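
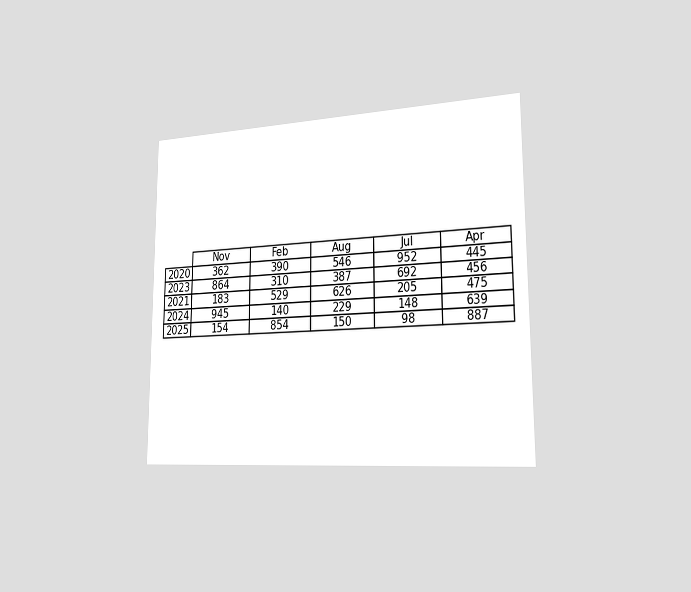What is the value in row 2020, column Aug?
The chart is viewed slightly from the right. The (2020, Aug) cell reads 546.

546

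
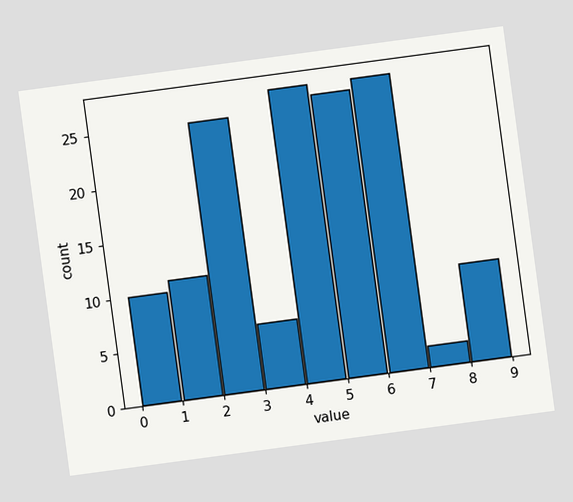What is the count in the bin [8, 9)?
The chart is tilted about 8° counter-clockwise. The [8, 9) bin has height 9.

9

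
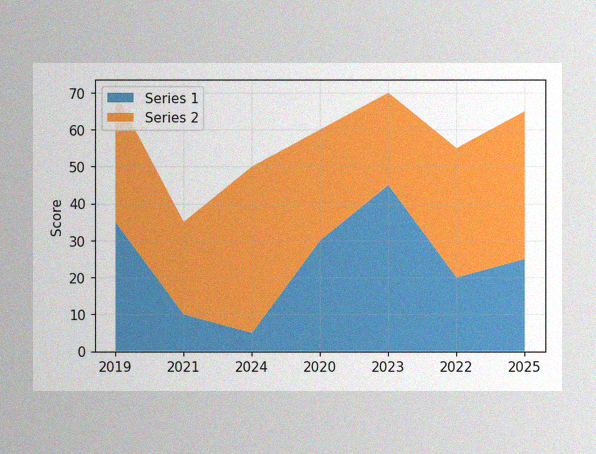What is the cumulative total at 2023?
70

The image has some photo noise and uneven lighting. The stacked total at 2023 reaches 70.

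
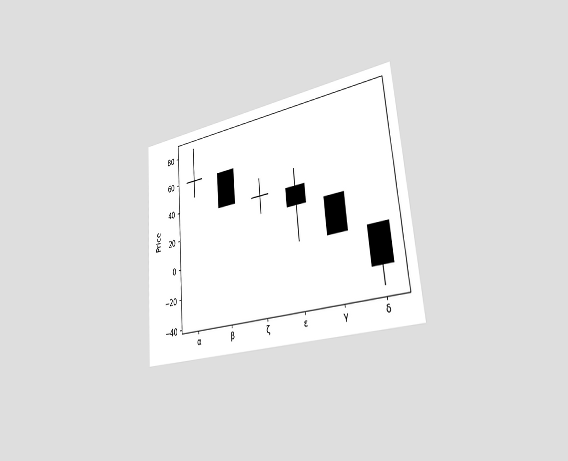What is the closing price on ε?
The chart is tilted about 5° counter-clockwise and viewed slightly from the right. The ε candle closes at 24.

24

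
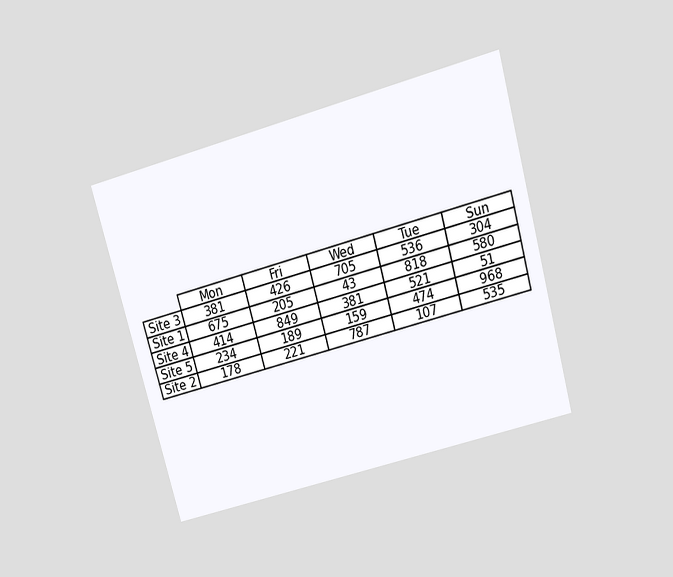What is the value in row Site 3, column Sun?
The chart is tilted about 15° counter-clockwise and viewed slightly from above. The (Site 3, Sun) cell reads 304.

304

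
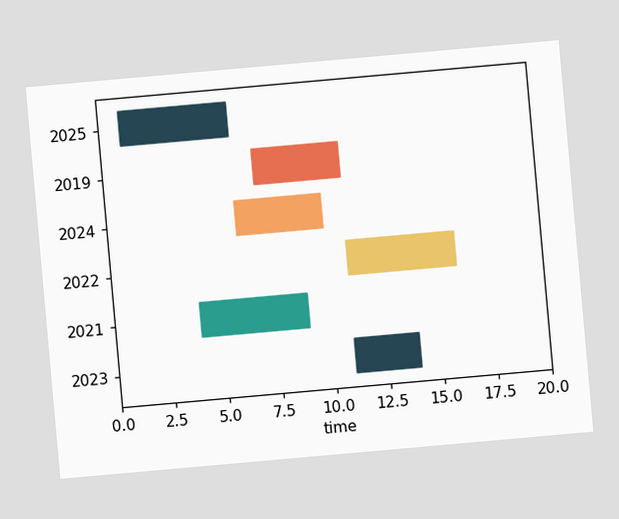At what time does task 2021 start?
The chart is tilted about 5° counter-clockwise. The 2021 bar begins at t=4.

4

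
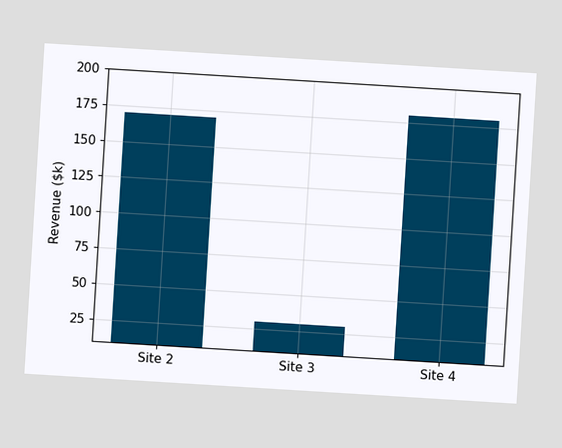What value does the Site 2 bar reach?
The chart is tilted about 3° clockwise. Reading along the chart's y-axis, the Site 2 bar reaches $170k.

$170k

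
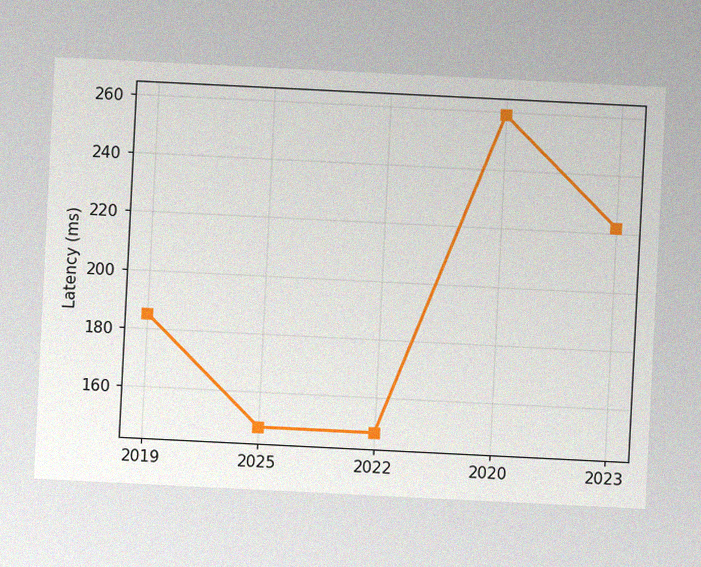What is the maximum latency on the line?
The chart is tilted about 3° clockwise, with some photo noise. The highest point is at 2020, and reading across to the y-axis gives 259ms.

259ms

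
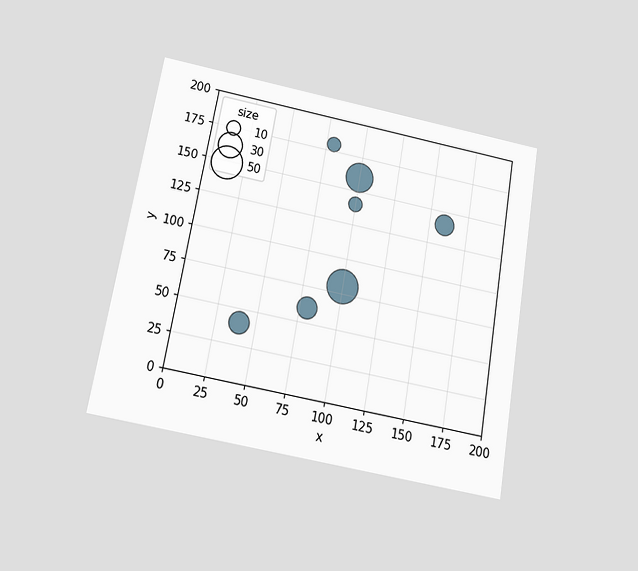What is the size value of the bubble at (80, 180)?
The chart is tilted about 10° clockwise and viewed slightly from below. Matching the bubble at (80, 180) against the size legend gives 10.

10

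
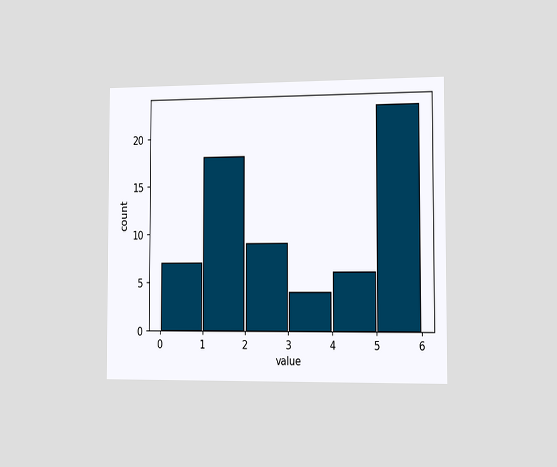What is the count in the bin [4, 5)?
6

The chart is viewed slightly from the right. The [4, 5) bin has height 6.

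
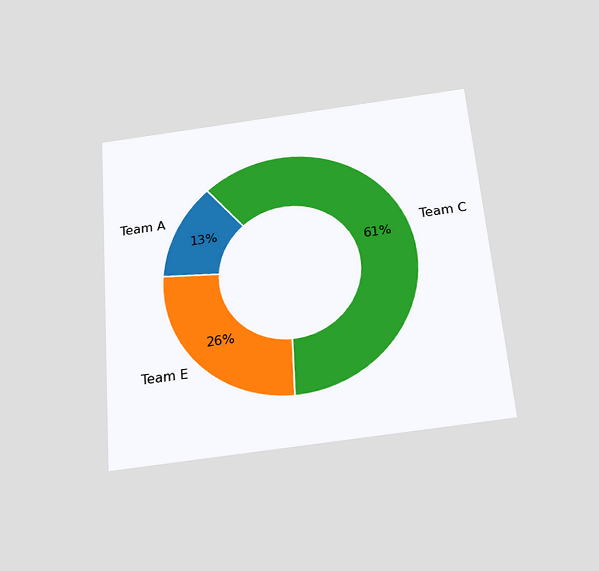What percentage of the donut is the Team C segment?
The chart is tilted about 5° counter-clockwise and viewed slightly from below. The Team C segment takes up 61% of the ring.

61%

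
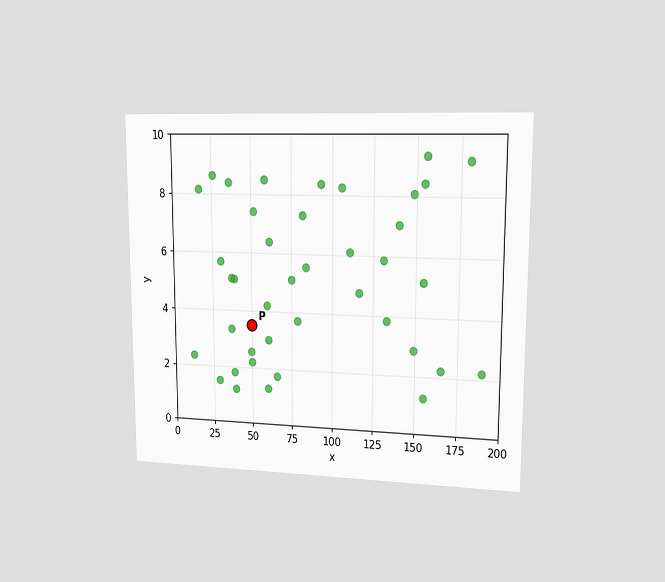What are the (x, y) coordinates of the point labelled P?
(50, 3.5)

The chart is viewed slightly from the right. Following the gridlines from P to each axis, P sits at (50, 3.5).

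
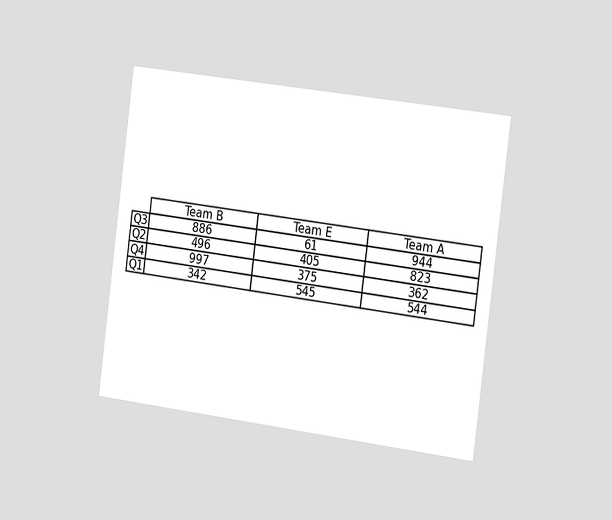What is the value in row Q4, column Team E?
The chart is tilted about 7° clockwise and viewed slightly from the right. The (Q4, Team E) cell reads 375.

375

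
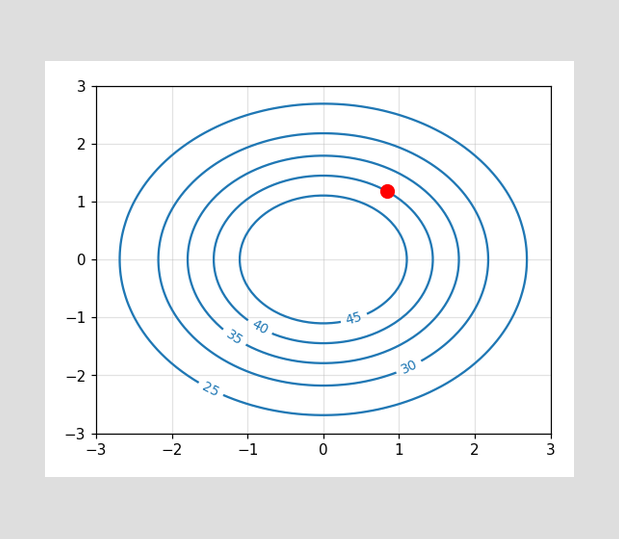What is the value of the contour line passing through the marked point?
The marked point sits on the contour labelled 40.

40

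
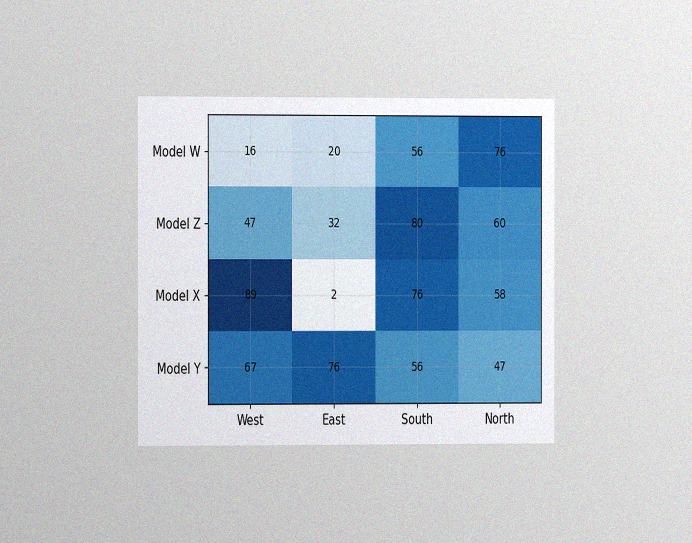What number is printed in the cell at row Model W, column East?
20

The chart is viewed at a slight angle, with some photo noise. The (Model W, East) cell reads 20.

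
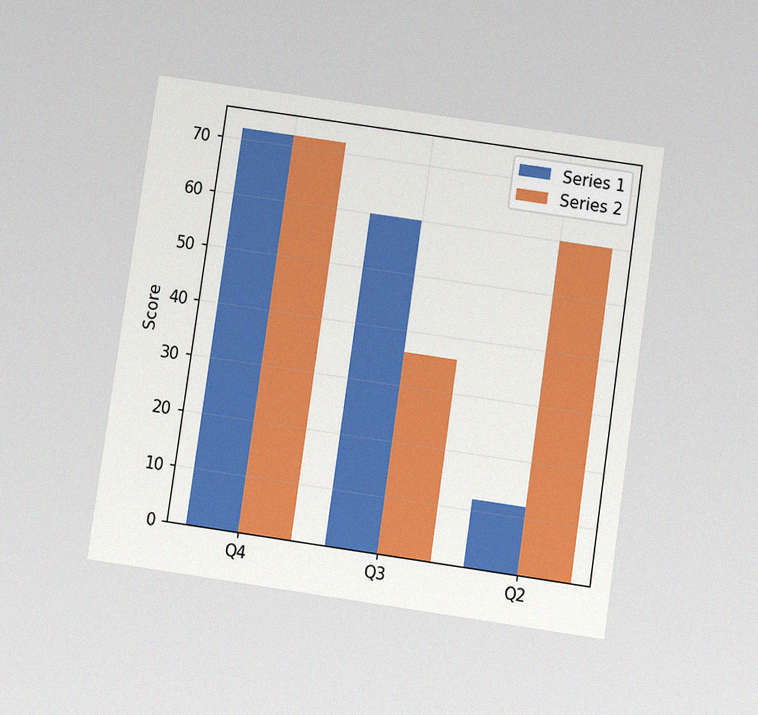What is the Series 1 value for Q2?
12

The chart is tilted about 8° clockwise and viewed slightly from below, with some photo noise. The Series 1 bar at Q2 reaches 12 on the y-axis.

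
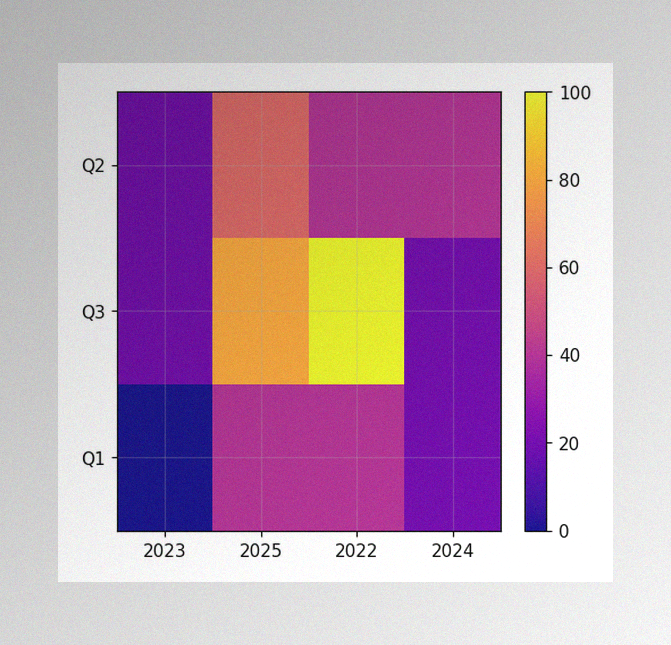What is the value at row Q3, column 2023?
20

The image has some photo noise and uneven lighting. Matching cell (Q3, 2023) against the colorbar gives 20.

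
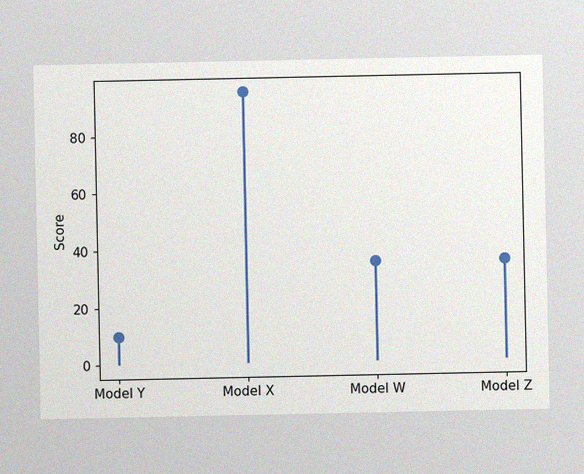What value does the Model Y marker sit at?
The image has some photo noise and uneven lighting. The Model Y marker sits at 10.

10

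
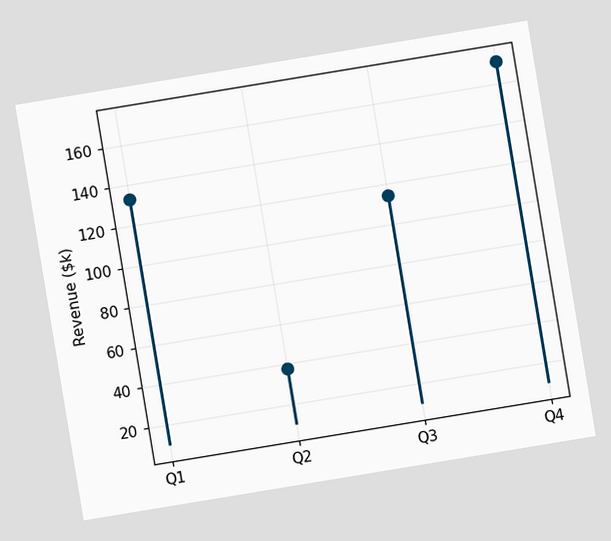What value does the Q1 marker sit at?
The chart is tilted about 9° counter-clockwise. The Q1 marker sits at $133k.

$133k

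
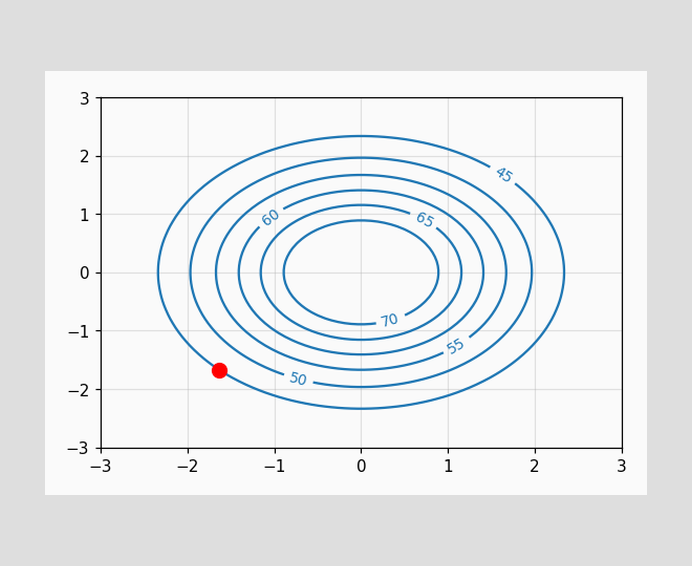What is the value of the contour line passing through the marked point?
The marked point sits on the contour labelled 45.

45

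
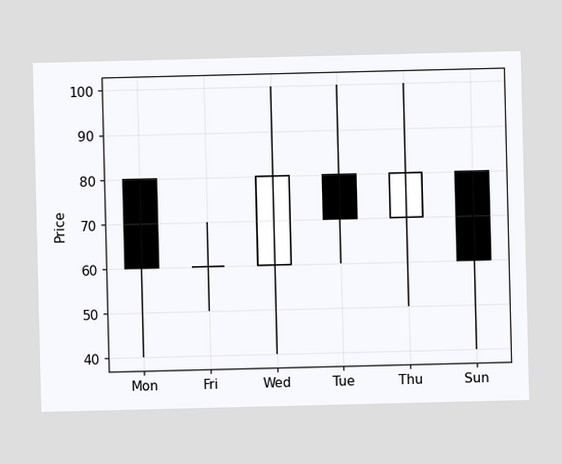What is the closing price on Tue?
The Tue candle closes at 70.

70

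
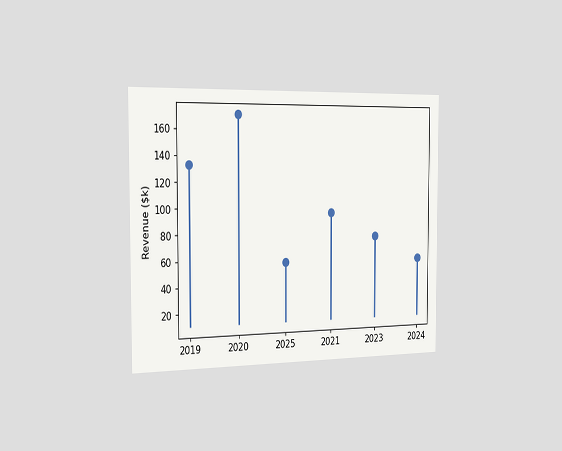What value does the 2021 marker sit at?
The chart is viewed slightly from the left. The 2021 marker sits at $95k.

$95k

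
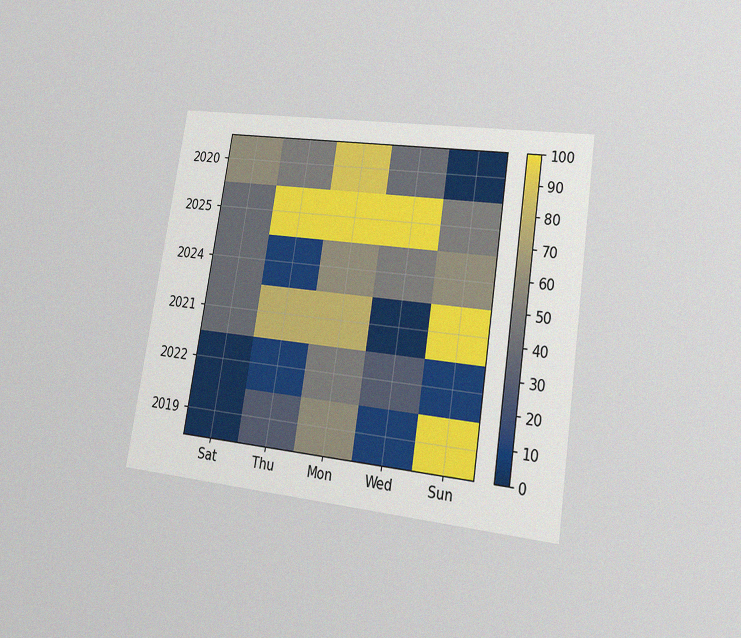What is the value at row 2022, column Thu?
The chart is tilted about 9° clockwise and viewed at a slight angle, with some photo noise. Matching cell (2022, Thu) against the colorbar gives 10.

10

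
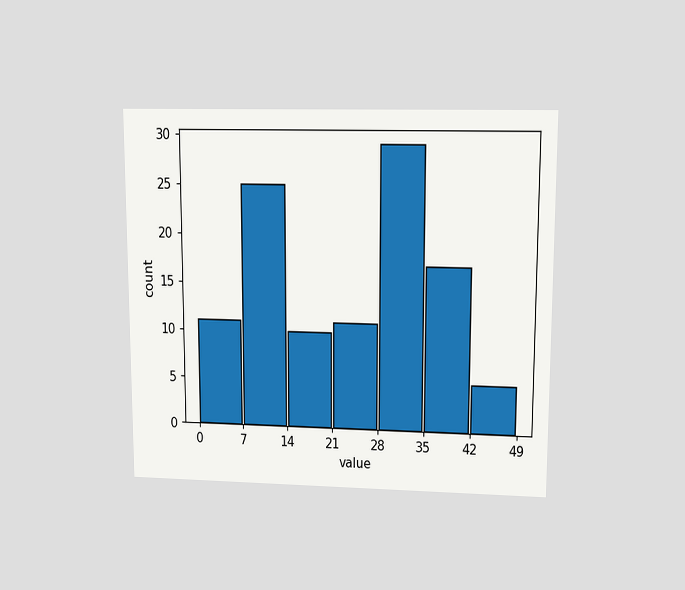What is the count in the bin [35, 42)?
17

The chart is viewed at a slight angle. The [35, 42) bin has height 17.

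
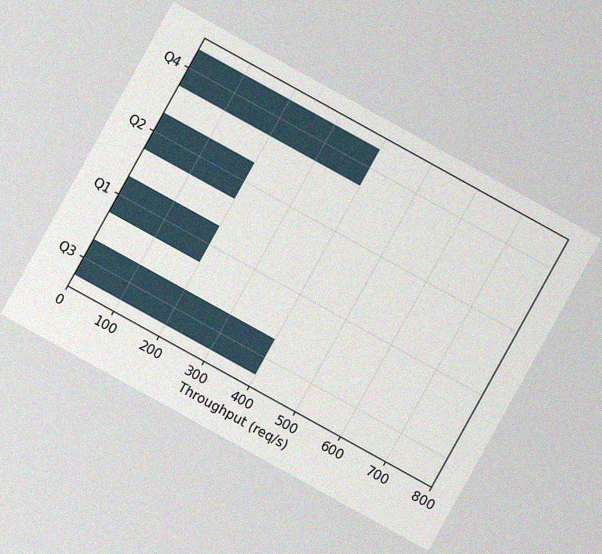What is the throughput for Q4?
400req/s

The chart is tilted about 29° clockwise, with some photo noise. Reading along the chart's x-axis, the Q4 bar reaches 400req/s.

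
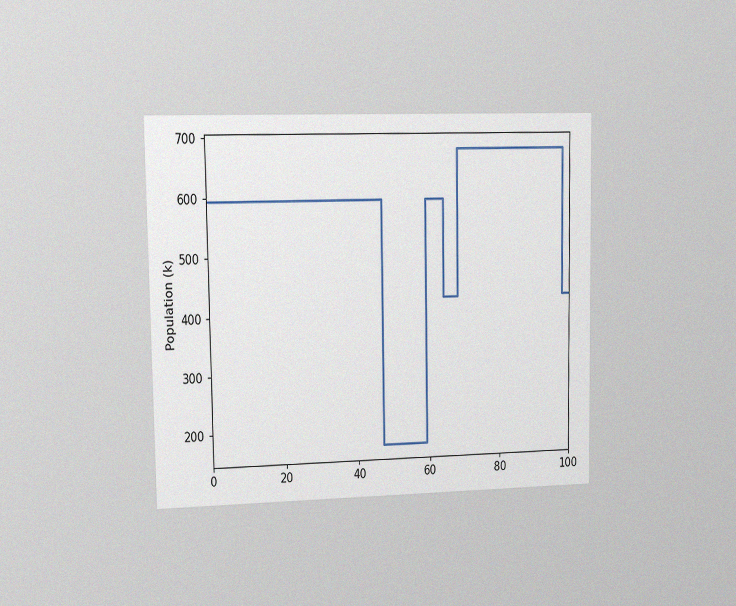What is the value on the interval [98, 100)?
425k

The chart is viewed slightly from the left, with some photo noise. On [98, 100) the step sits at 425k.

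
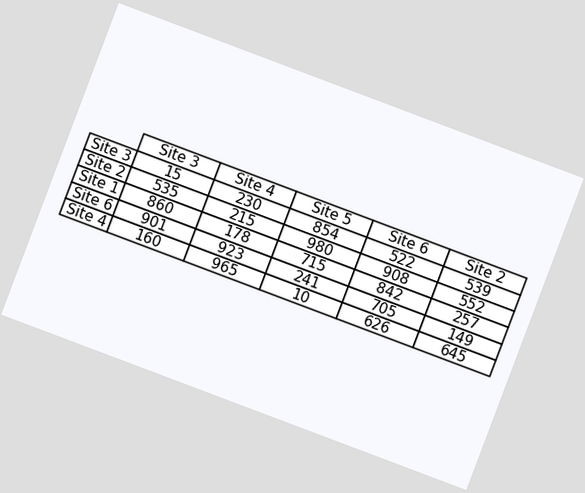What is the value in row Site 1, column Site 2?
257

The chart is tilted about 21° clockwise. The (Site 1, Site 2) cell reads 257.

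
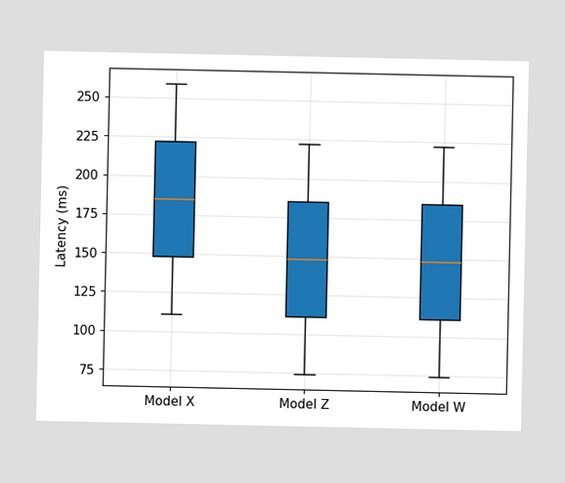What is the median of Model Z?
The median line in the Model Z box sits at 148ms.

148ms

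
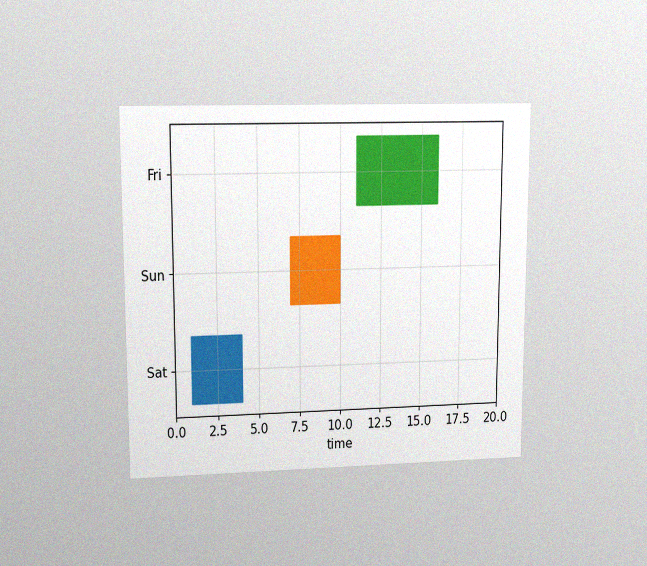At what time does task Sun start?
7

The chart is viewed at a slight angle, with some photo noise. The Sun bar begins at t=7.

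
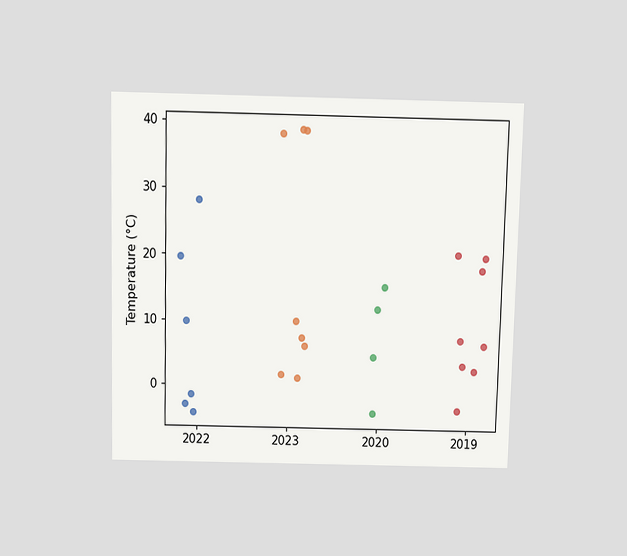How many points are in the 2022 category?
6

The chart is viewed slightly from above. Counting the markers in the 2022 column gives 6.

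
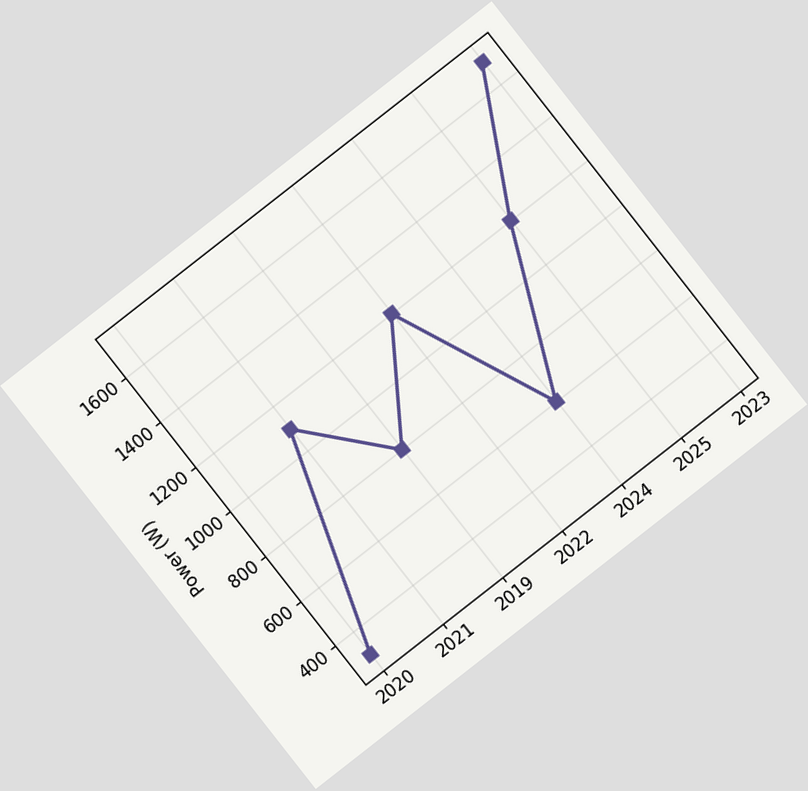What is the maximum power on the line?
1700W

The chart is tilted about 38° counter-clockwise. The highest point is at 2023, and reading across to the y-axis gives 1700W.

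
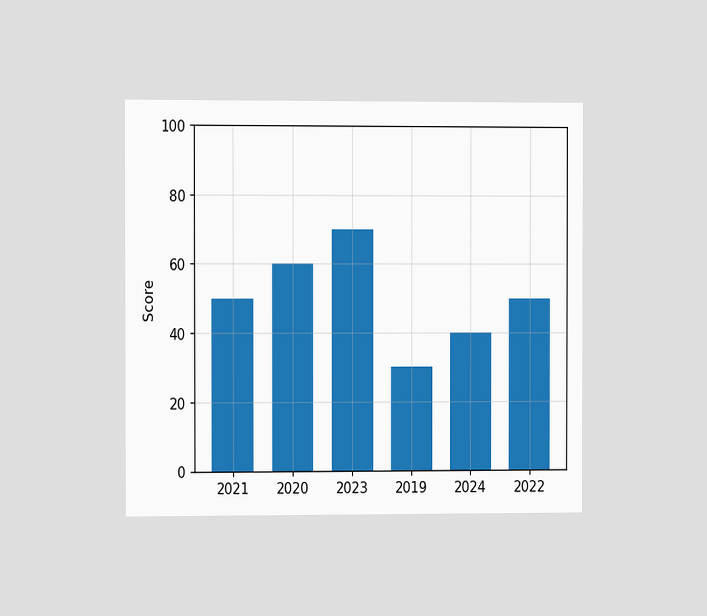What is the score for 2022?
The chart is viewed slightly from the left. Reading along the chart's y-axis, the 2022 bar reaches 50.

50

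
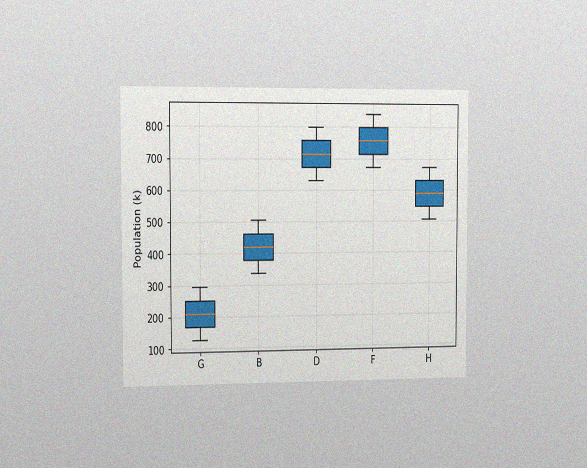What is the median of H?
588k

The chart is viewed slightly from the left, with some photo noise. The median line in the H box sits at 588k.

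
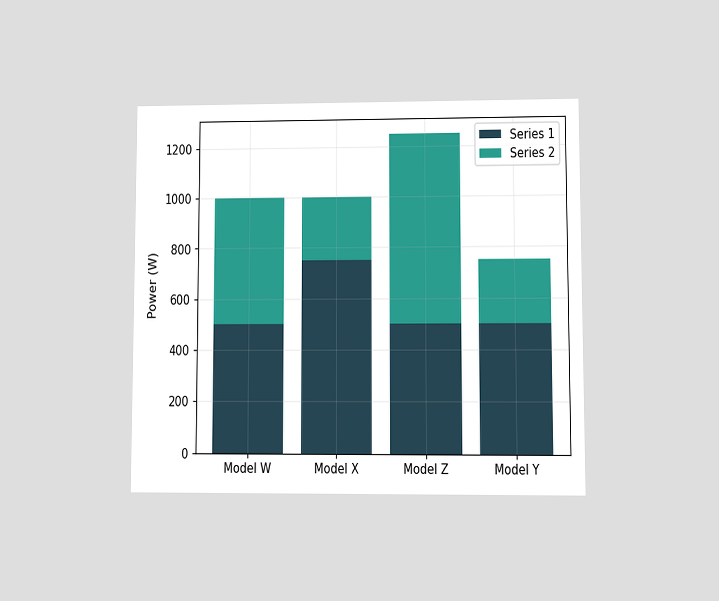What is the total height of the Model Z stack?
1250W

The chart is viewed at a slight angle. The Model Z stack's top reaches 1250W on the y-axis.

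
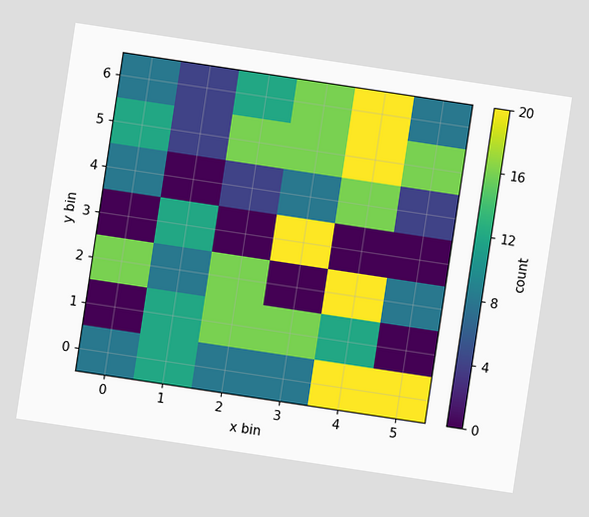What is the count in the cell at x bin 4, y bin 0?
The chart is tilted about 9° clockwise. Matching the cell (4, 0) against the colorbar gives 20.

20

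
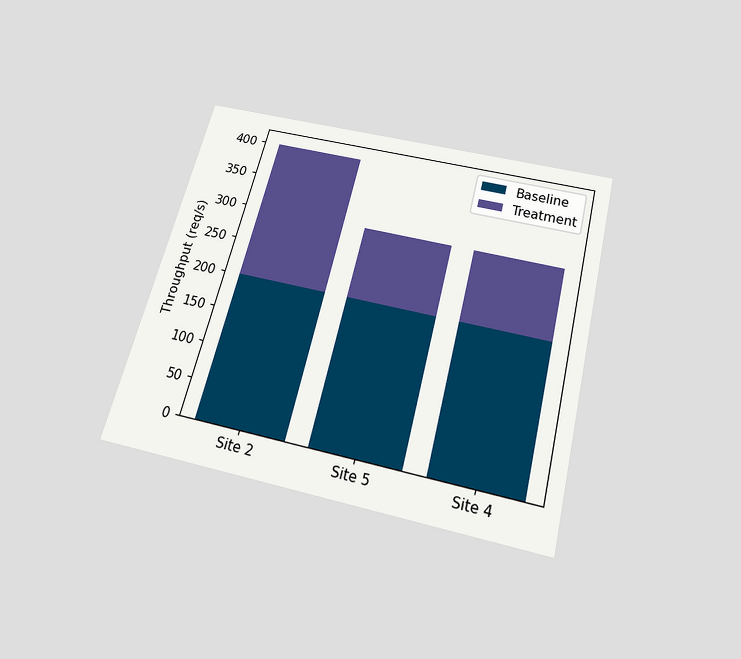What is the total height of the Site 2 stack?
400req/s

The chart is tilted about 15° clockwise and viewed slightly from below. The Site 2 stack's top reaches 400req/s on the y-axis.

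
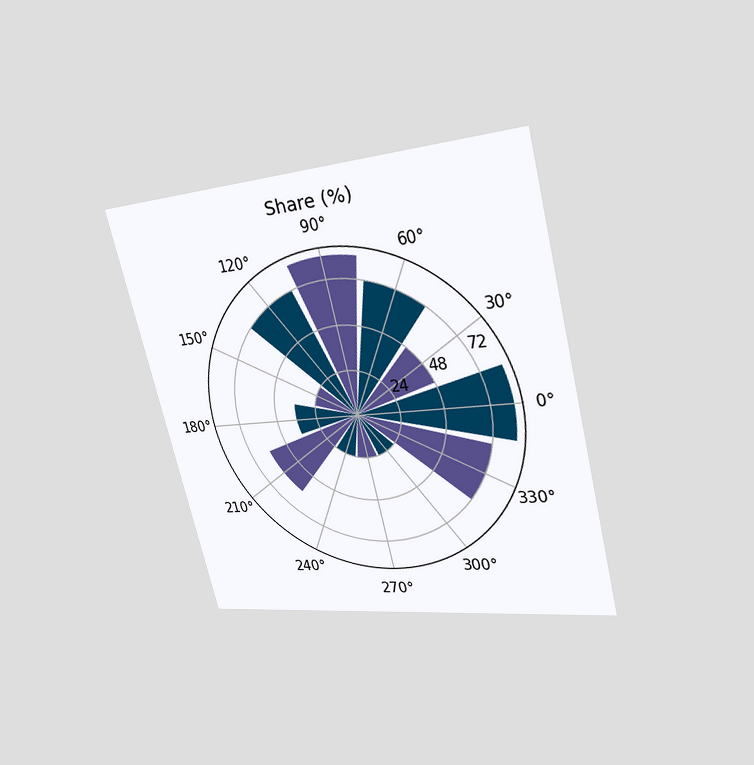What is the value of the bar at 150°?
24%

The chart is tilted about 14° counter-clockwise and viewed at a slight angle. The bar at 150° reaches 24% on the radial axis.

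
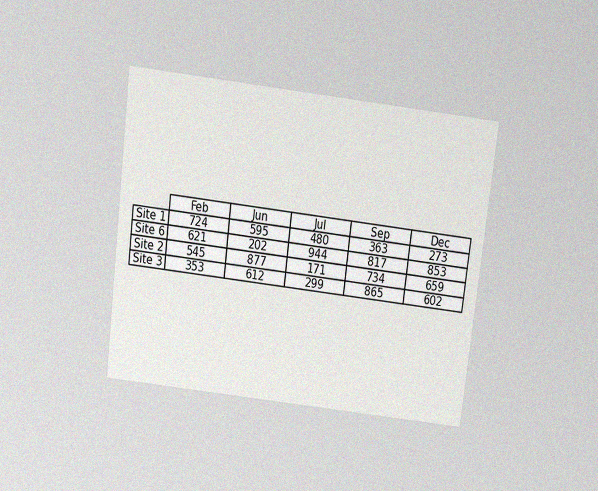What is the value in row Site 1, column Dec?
The chart is tilted about 7° clockwise and viewed slightly from above, with some photo noise. The (Site 1, Dec) cell reads 273.

273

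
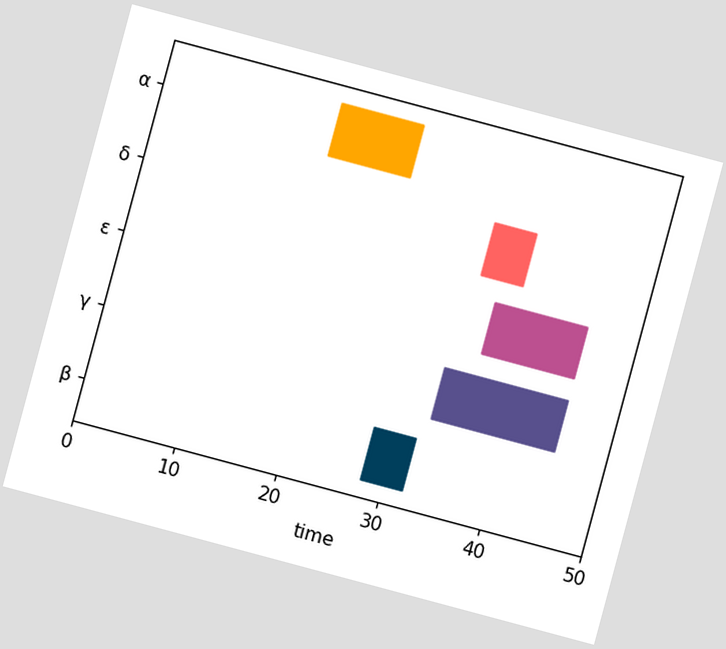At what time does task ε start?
The chart is tilted about 15° clockwise. The ε bar begins at t=36.

36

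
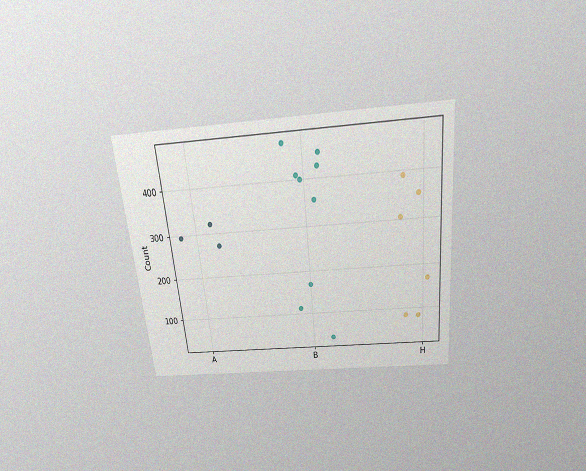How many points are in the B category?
The chart is tilted about 6° counter-clockwise and viewed slightly from above, with some photo noise. Counting the markers in the B column gives 9.

9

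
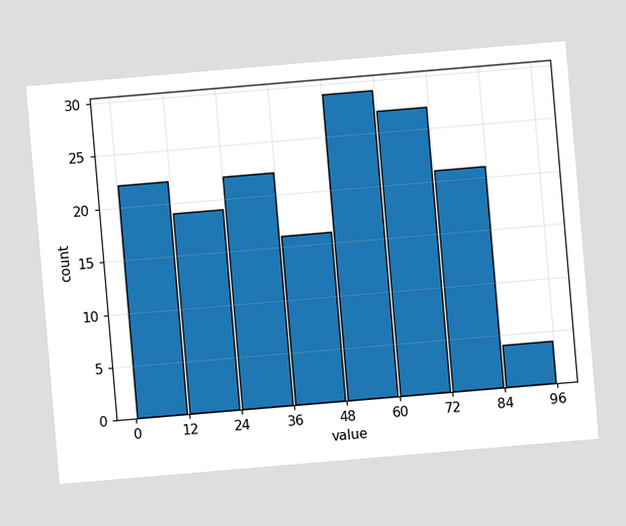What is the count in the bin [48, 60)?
The chart is tilted about 5° counter-clockwise. The [48, 60) bin has height 29.

29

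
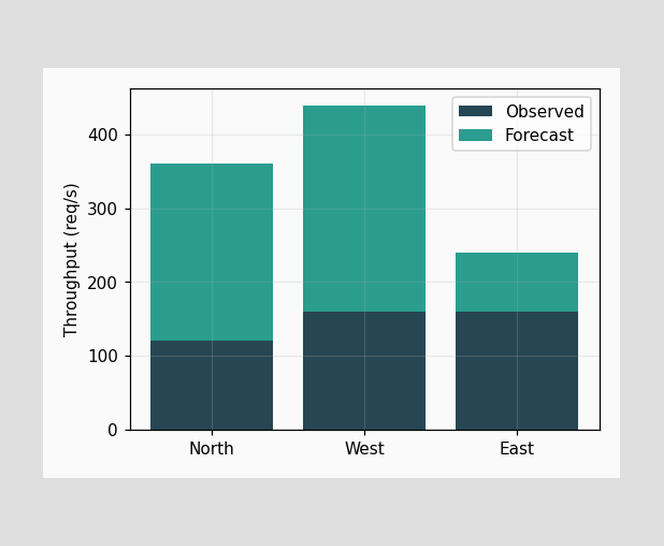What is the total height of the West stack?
440req/s

The West stack's top reaches 440req/s on the y-axis.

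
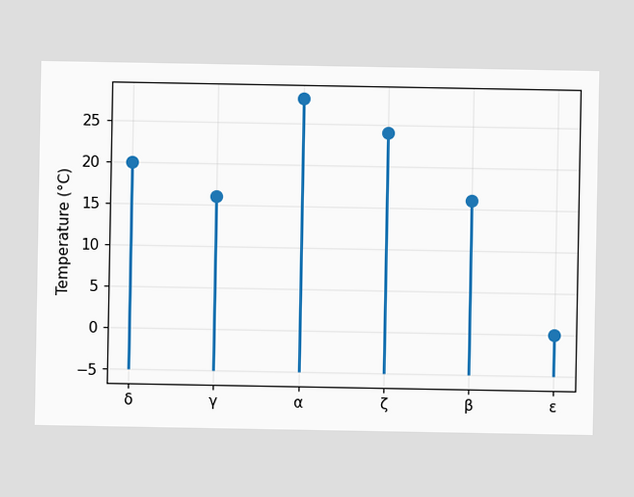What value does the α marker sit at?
28°C

The α marker sits at 28°C.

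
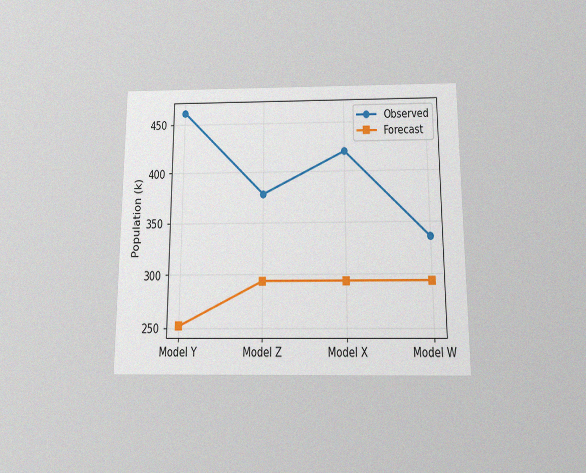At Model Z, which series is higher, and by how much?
Observed, by 84k

The chart is viewed slightly from below, with some photo noise. At Model Z, Observed sits above the other line by 84k.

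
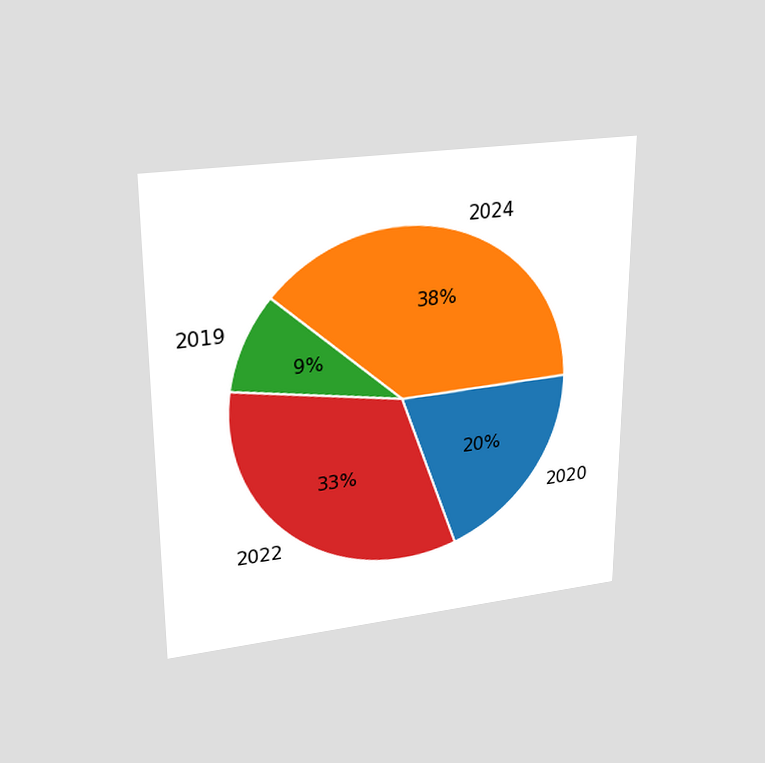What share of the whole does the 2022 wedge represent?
33%

The chart is viewed slightly from above. The 2022 slice takes up 33% of the pie.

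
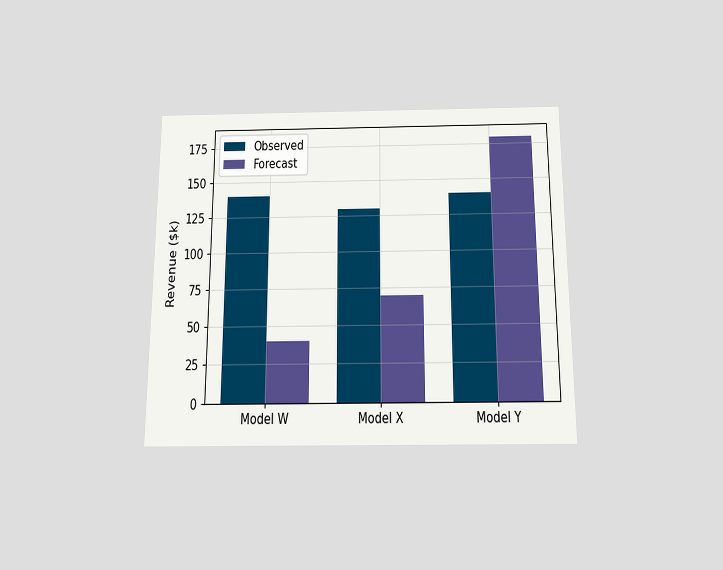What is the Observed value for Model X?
The chart is viewed slightly from below. The Observed bar at Model X reaches $130k on the y-axis.

$130k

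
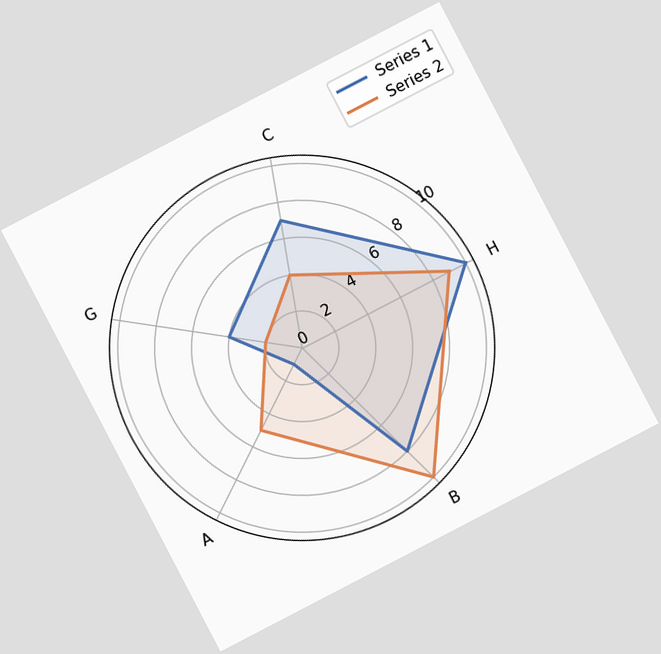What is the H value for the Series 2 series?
9

The chart is tilted about 28° counter-clockwise. On the H axis, Series 2 reaches 9.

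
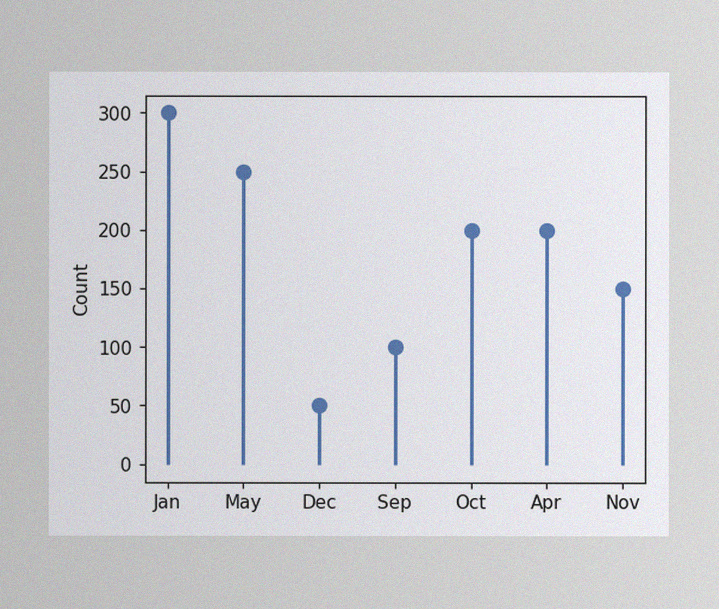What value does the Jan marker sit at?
300

The image has some photo noise and uneven lighting. The Jan marker sits at 300.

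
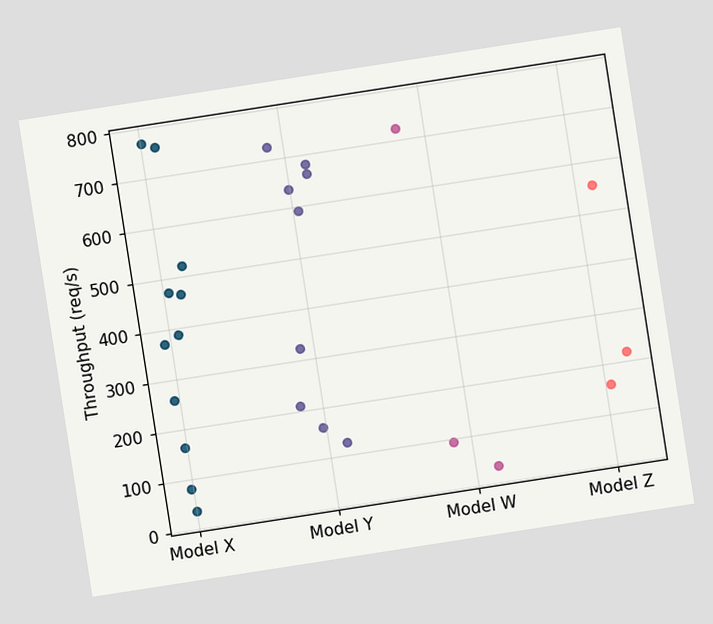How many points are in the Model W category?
The chart is tilted about 9° counter-clockwise. Counting the markers in the Model W column gives 3.

3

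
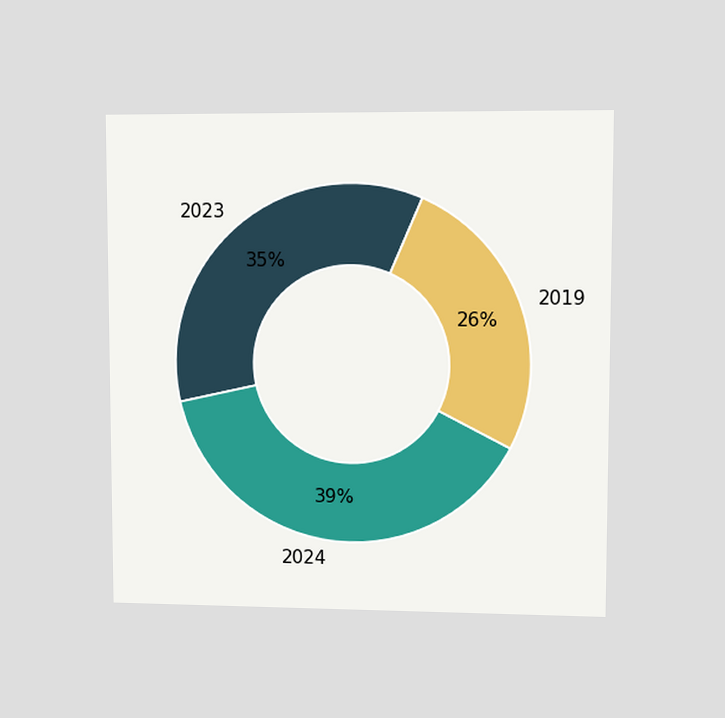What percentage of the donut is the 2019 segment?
The chart is viewed at a slight angle. The 2019 segment takes up 26% of the ring.

26%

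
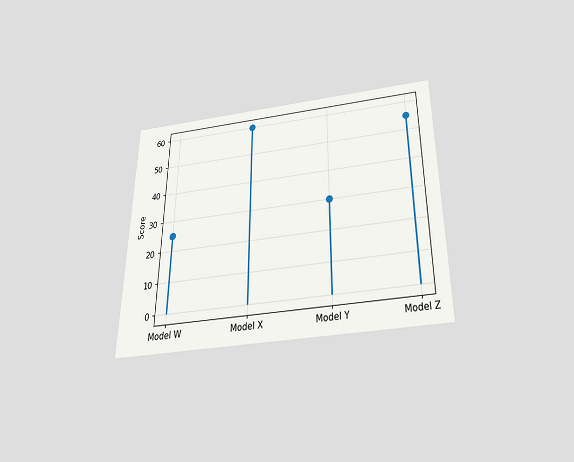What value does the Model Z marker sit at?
55

The chart is viewed slightly from below. The Model Z marker sits at 55.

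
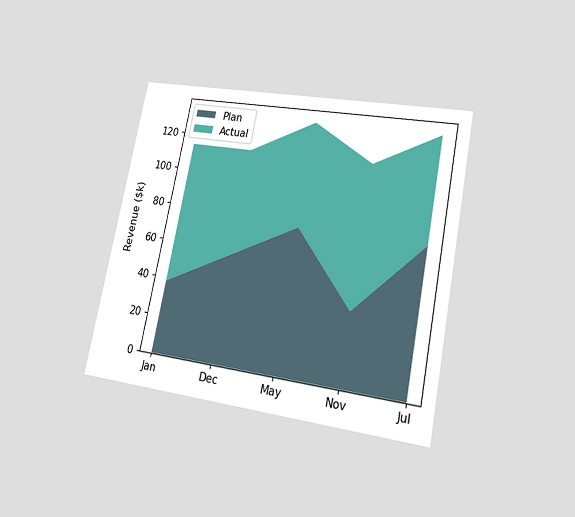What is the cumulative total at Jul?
$133k

The chart is tilted about 11° clockwise and viewed at a slight angle. The stacked total at Jul reaches $133k.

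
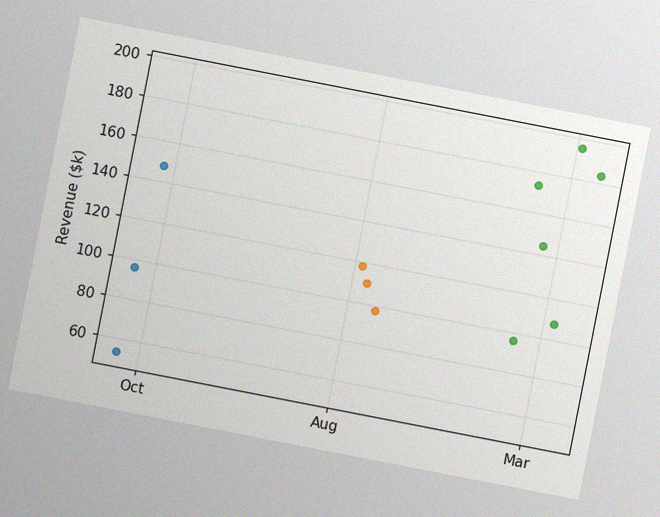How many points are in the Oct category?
The chart is tilted about 11° clockwise, with some photo noise. Counting the markers in the Oct column gives 3.

3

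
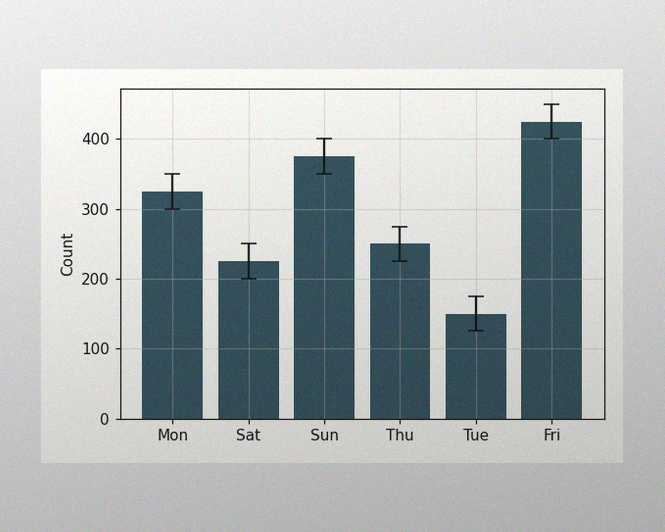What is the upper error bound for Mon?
The image has some photo noise and uneven lighting. The Mon bar's upper whisker reaches 350.

350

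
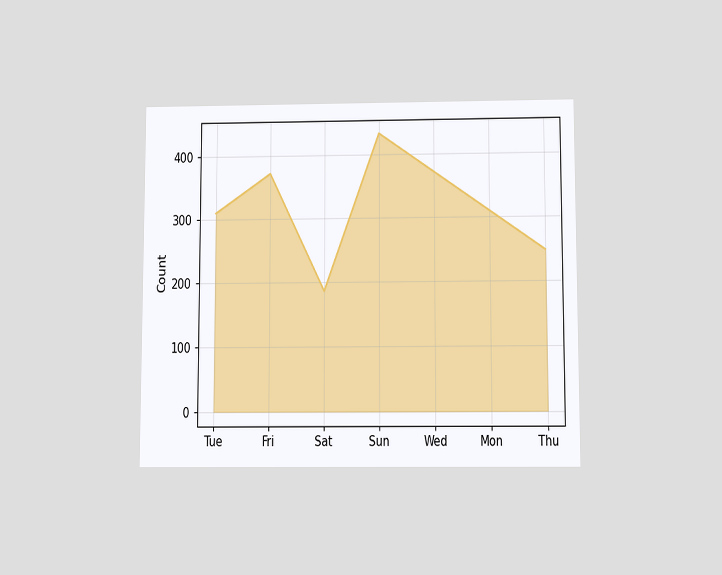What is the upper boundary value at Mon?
310

The chart is viewed slightly from below. At Mon the upper boundary is at 310.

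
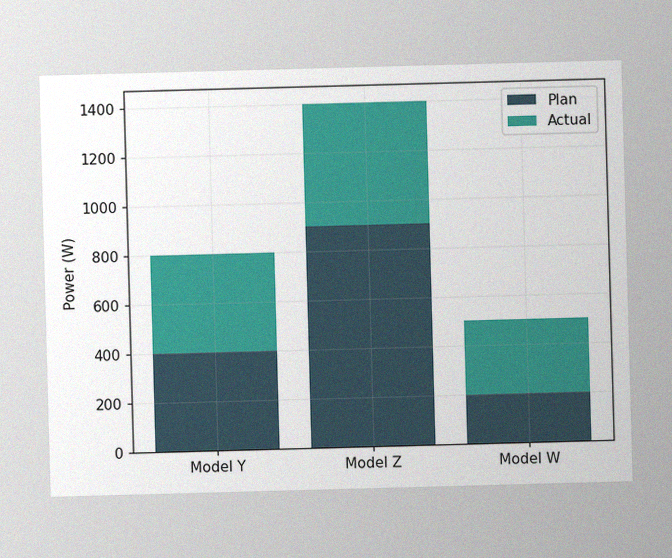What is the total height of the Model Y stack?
The image has some photo noise and uneven lighting. The Model Y stack's top reaches 800W on the y-axis.

800W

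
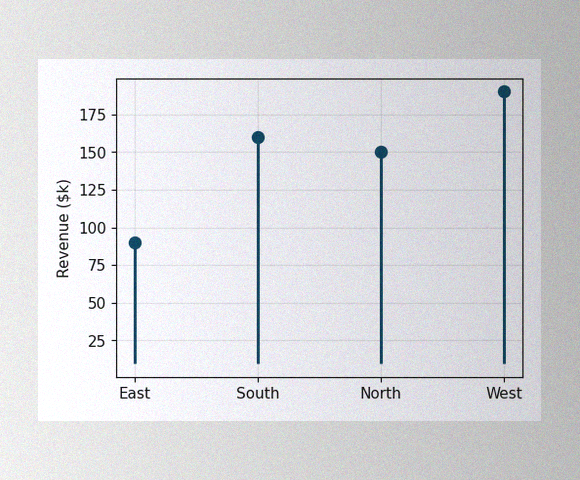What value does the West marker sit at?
$190k

The image has some photo noise and uneven lighting. The West marker sits at $190k.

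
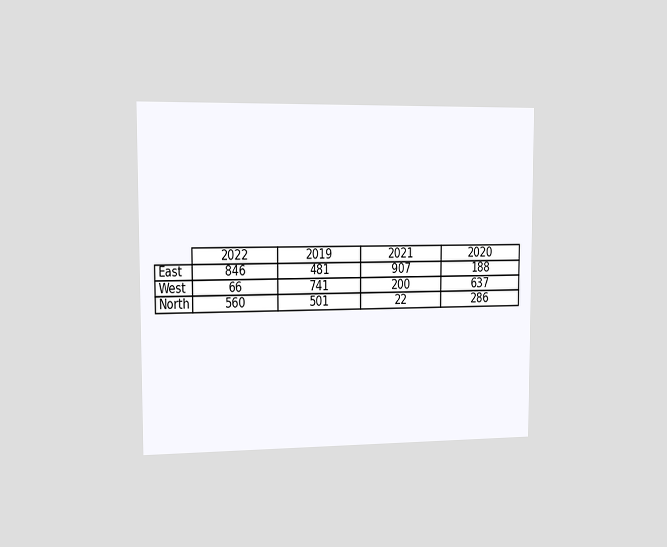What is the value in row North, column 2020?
The chart is viewed slightly from the left. The (North, 2020) cell reads 286.

286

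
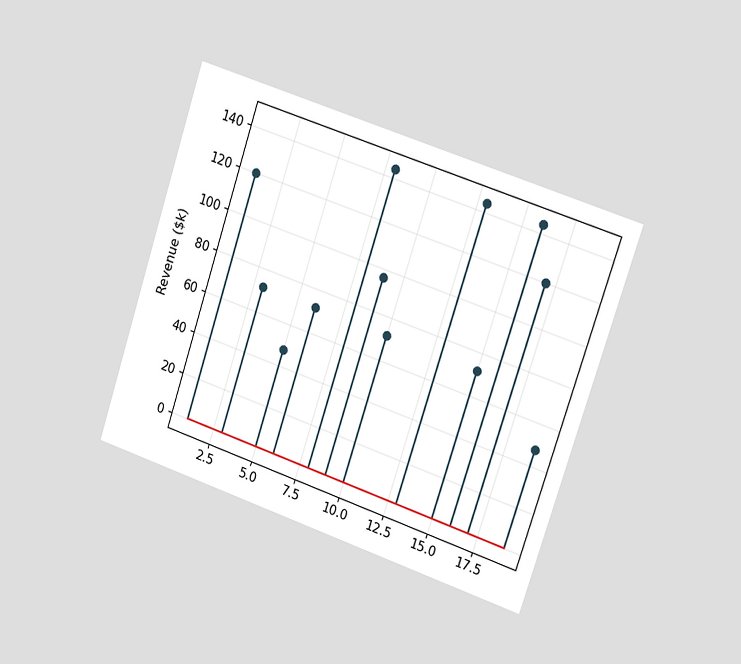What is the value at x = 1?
$120k

The chart is tilted about 18° clockwise and viewed slightly from the right. The stem at x=1 reaches $120k.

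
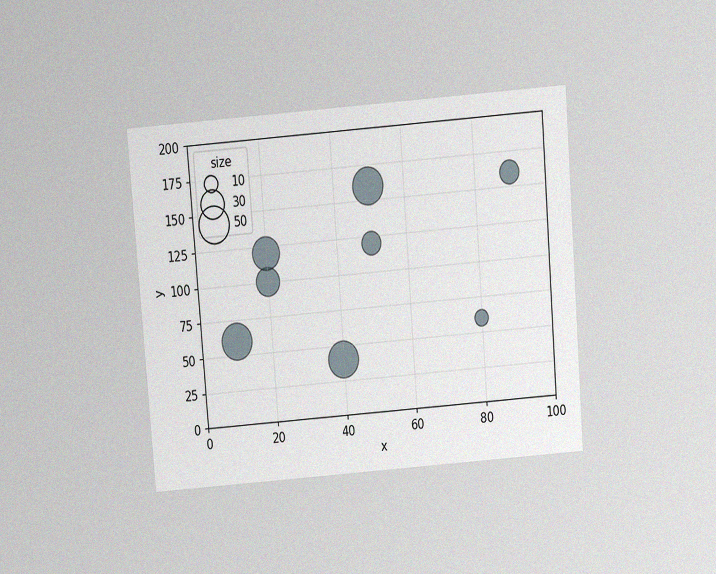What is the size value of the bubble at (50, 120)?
The chart is tilted about 5° counter-clockwise and viewed slightly from above, with some photo noise. Matching the bubble at (50, 120) against the size legend gives 20.

20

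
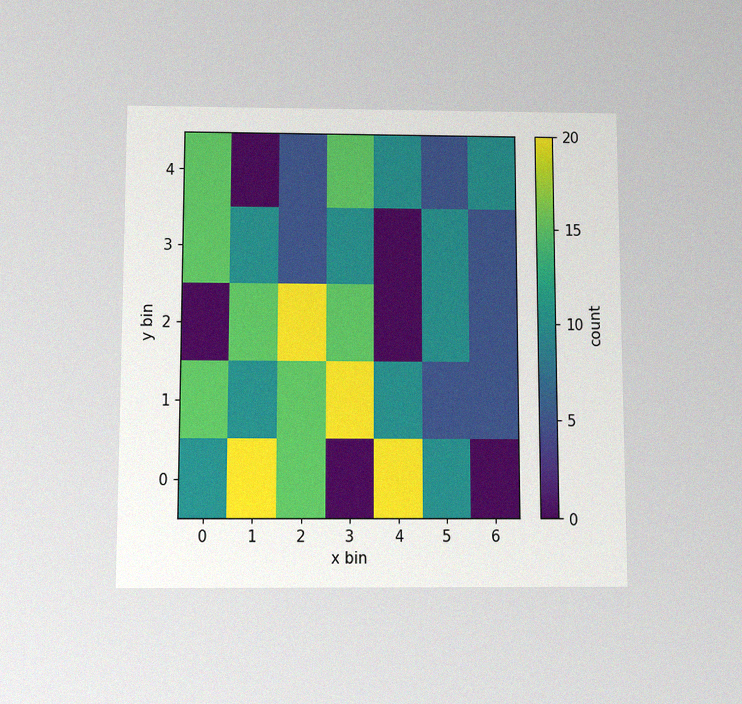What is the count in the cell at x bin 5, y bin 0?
10

The chart is viewed slightly from below, with some photo noise. Matching the cell (5, 0) against the colorbar gives 10.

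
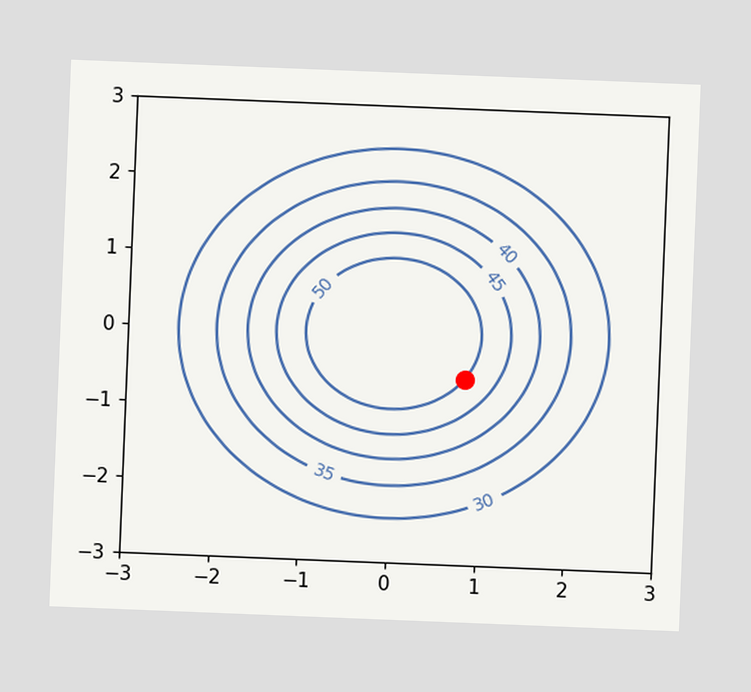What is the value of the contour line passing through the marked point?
50

The chart is tilted about 2° clockwise. The marked point sits on the contour labelled 50.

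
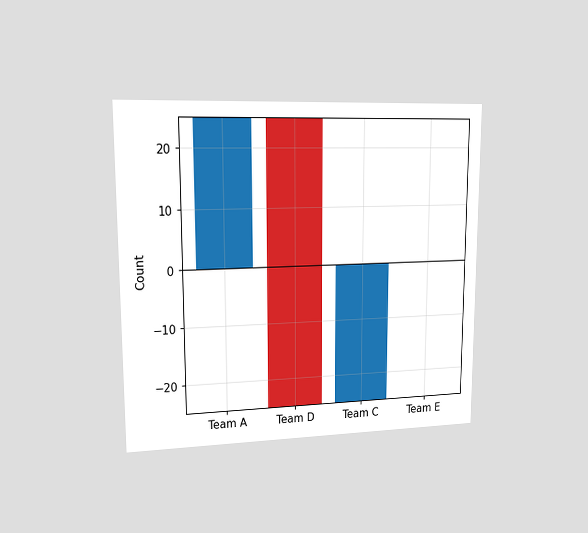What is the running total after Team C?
0

The chart is viewed slightly from the left. After Team C the running total reaches 0.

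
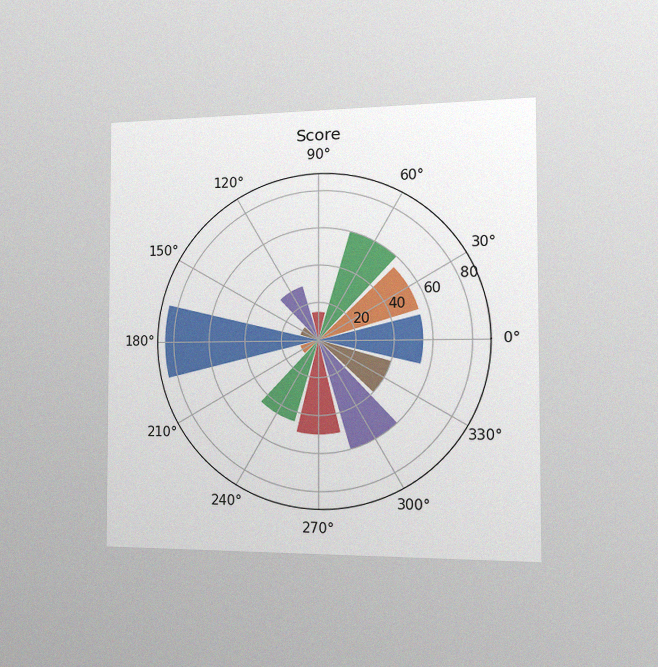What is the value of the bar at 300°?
The chart is viewed slightly from the right, with some photo noise. The bar at 300° reaches 60 on the radial axis.

60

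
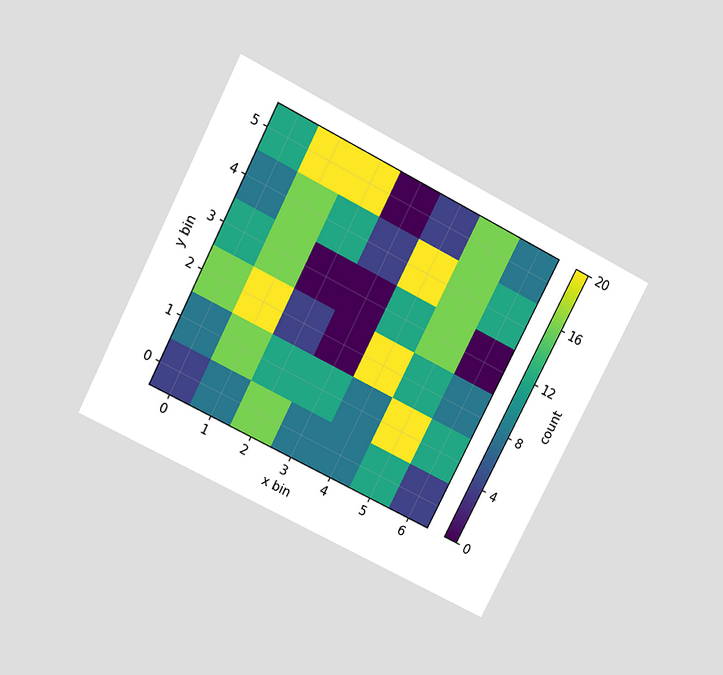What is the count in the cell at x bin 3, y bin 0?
8

The chart is tilted about 27° clockwise and viewed slightly from above. Matching the cell (3, 0) against the colorbar gives 8.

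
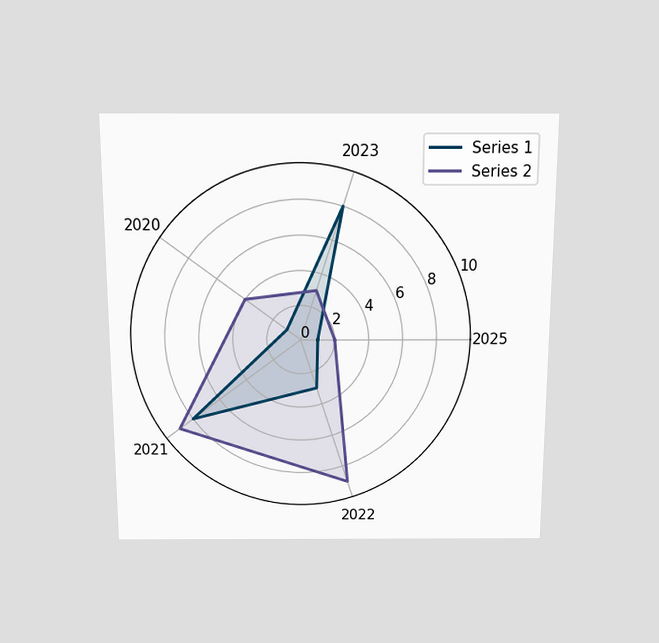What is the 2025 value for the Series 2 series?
2

The chart is viewed slightly from above. On the 2025 axis, Series 2 reaches 2.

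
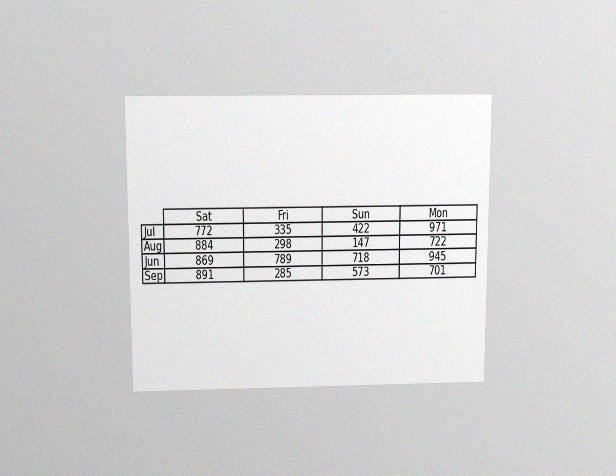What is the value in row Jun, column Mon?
945

The chart is viewed slightly from above, with some photo noise. The (Jun, Mon) cell reads 945.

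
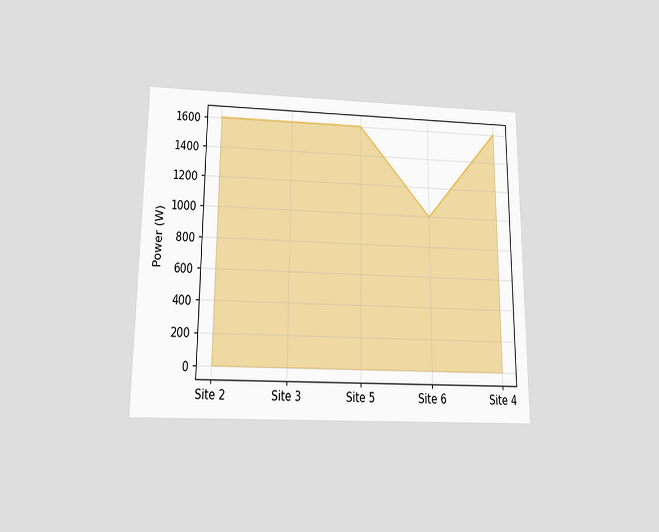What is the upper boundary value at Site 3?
1600W

The chart is viewed slightly from below. At Site 3 the upper boundary is at 1600W.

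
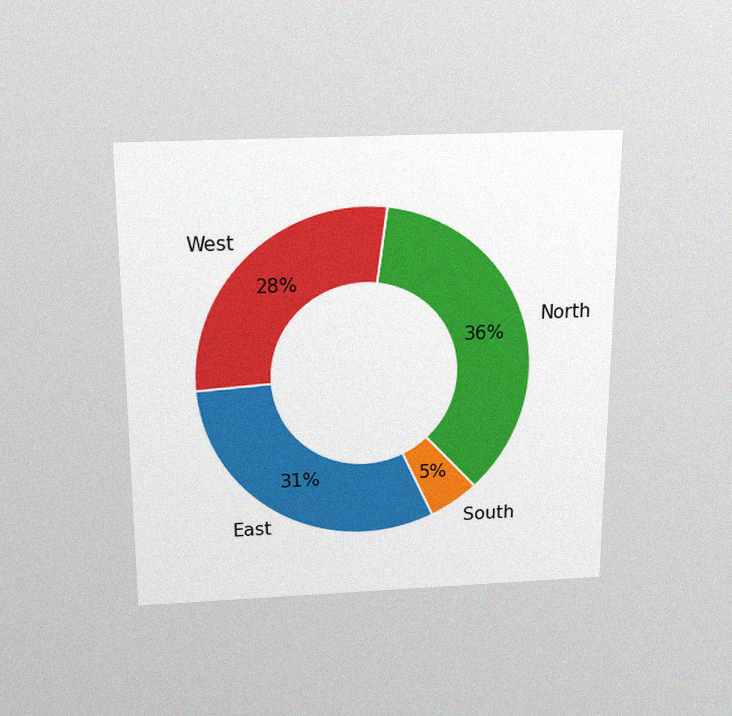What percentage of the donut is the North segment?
The chart is viewed slightly from above, with some photo noise. The North segment takes up 36% of the ring.

36%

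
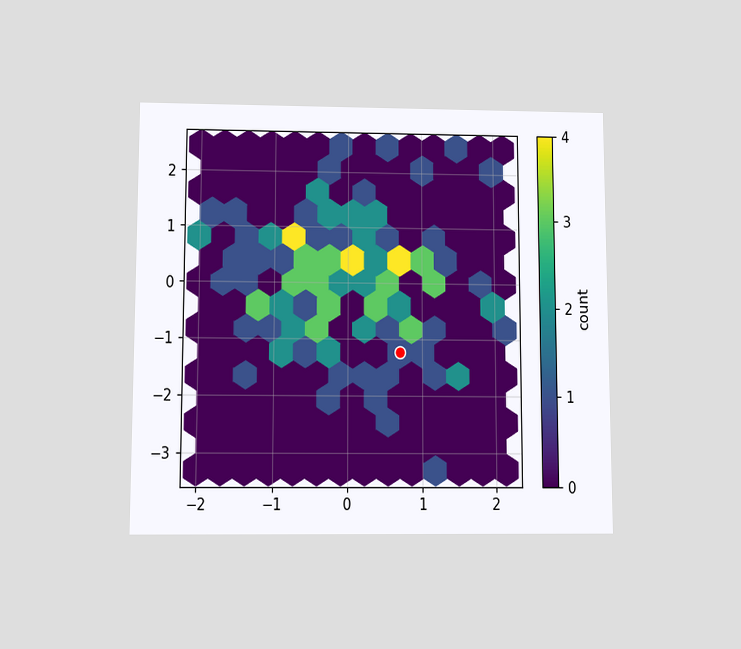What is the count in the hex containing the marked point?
1

The chart is viewed slightly from below. The marked hex reads 1 on the colorbar.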